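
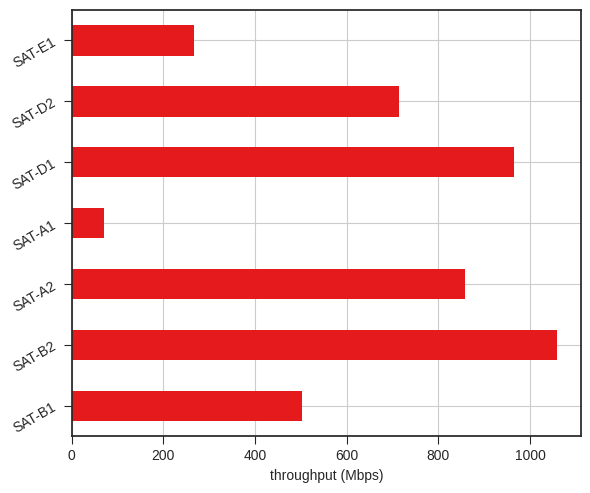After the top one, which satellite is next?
SAT-D1

Top 3: SAT-B2 ≈ 1100, SAT-D1 ≈ 1000, SAT-A2 ≈ 900.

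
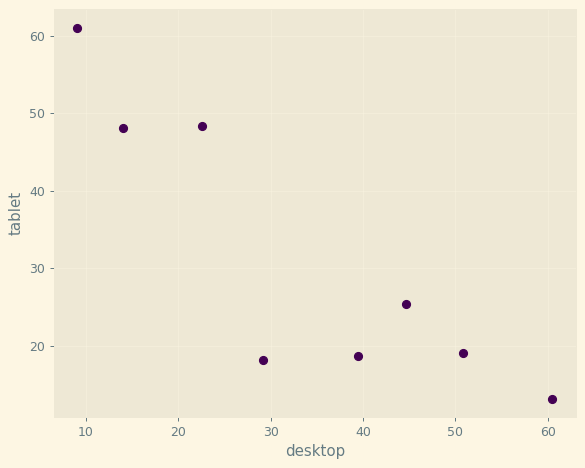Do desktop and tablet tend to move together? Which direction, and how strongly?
negative, strong

Points are negatively correlated; strong (|r| ≈ 0.9).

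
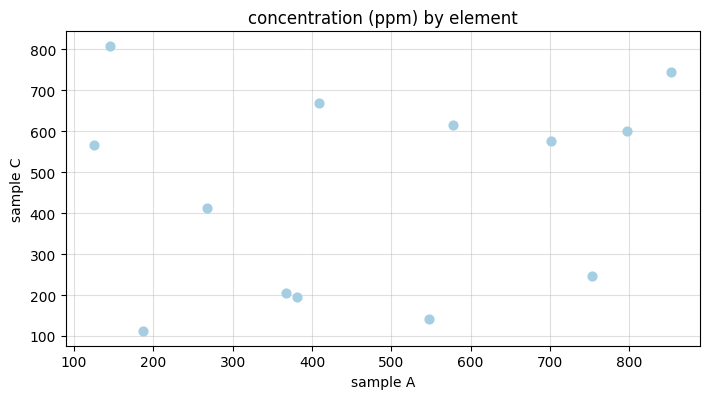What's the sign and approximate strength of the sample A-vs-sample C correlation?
no clear correlation

Points are roughly uncorrelated; weak (|r| ≈ 0.1).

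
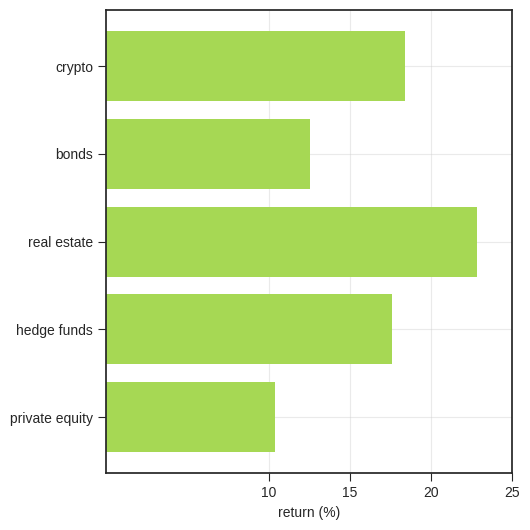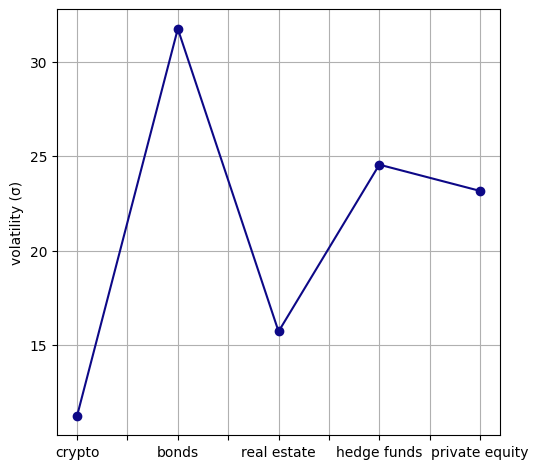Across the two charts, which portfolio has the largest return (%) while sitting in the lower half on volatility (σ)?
Chart 2 median volatility (σ) ≈ 25; below-median portfolios: crypto, real estate. Among those, real estate has the highest return (%) (≈ 25).

real estate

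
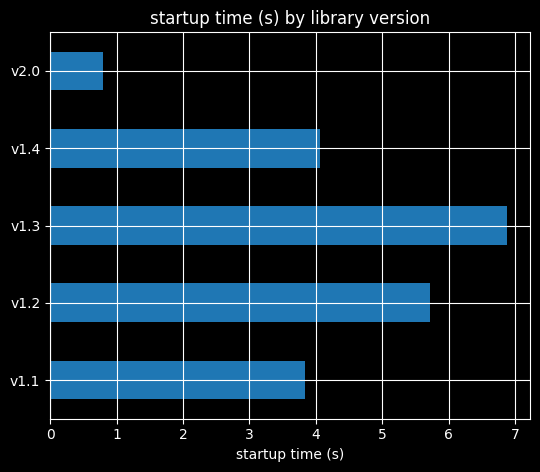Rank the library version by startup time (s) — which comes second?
v1.2

Top 3: v1.3 ≈ 7, v1.2 ≈ 6, v1.4 ≈ 4.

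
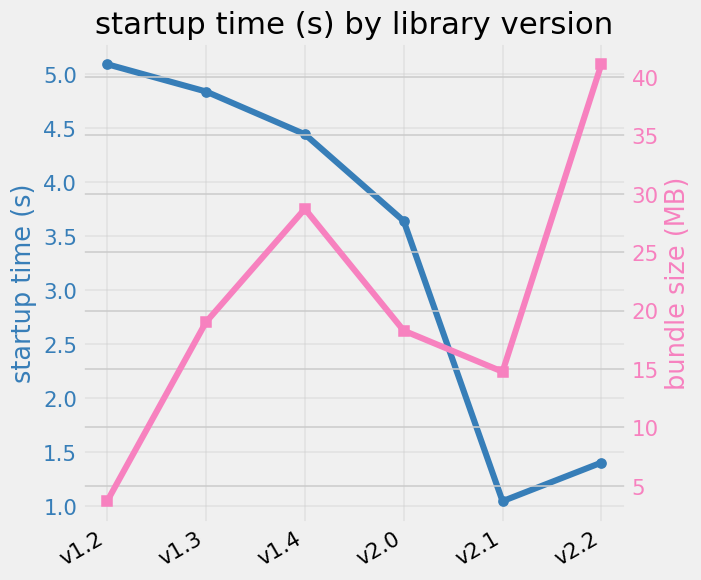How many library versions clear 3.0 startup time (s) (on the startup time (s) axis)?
Above 3.0: v1.2, v1.3, v1.4, v2.0.

4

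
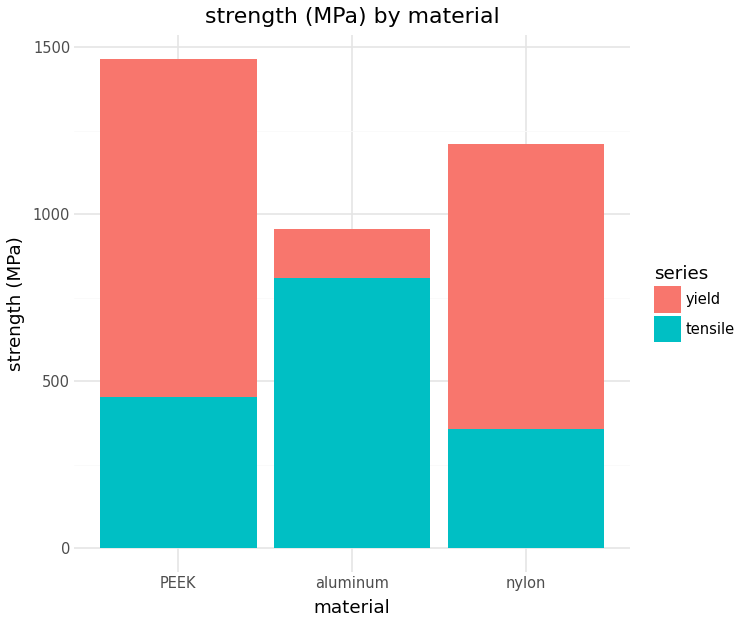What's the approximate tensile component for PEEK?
tensile top ≈ 400, bottom ≈ 0; segment ≈ 400.

≈ 400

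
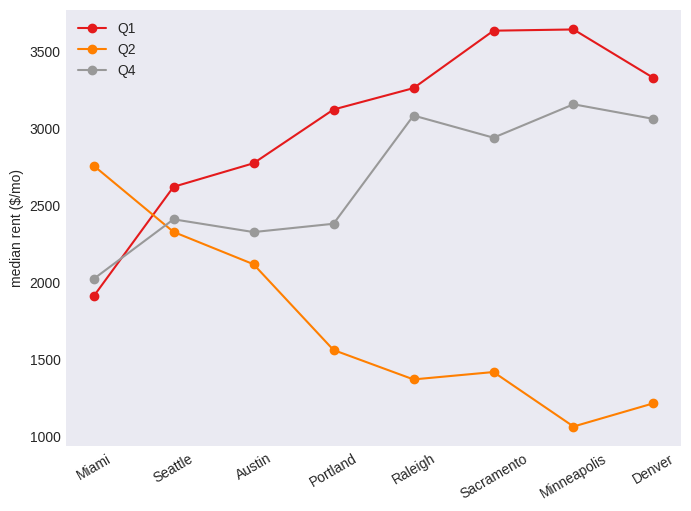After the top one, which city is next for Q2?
Top 3 for Q2: Miami ≈ 3000, Seattle ≈ 2500, Austin ≈ 2000.

Seattle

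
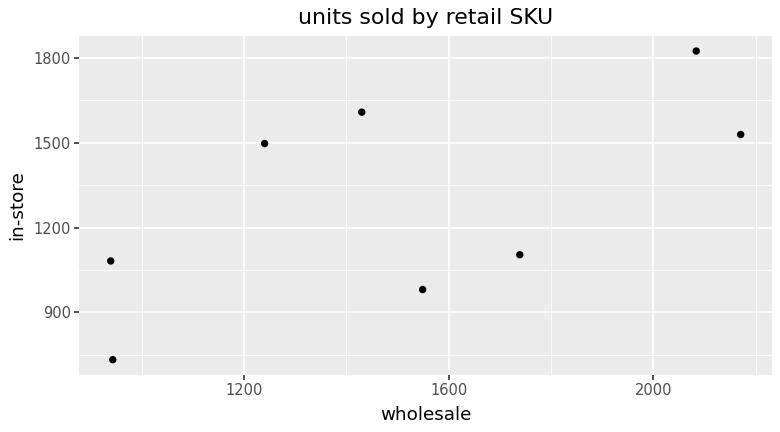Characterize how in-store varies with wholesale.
positive, moderate

Points are positively correlated; moderate (|r| ≈ 0.6).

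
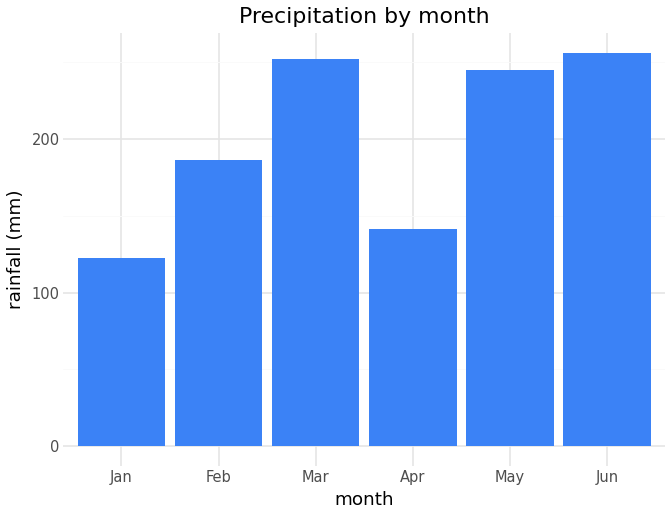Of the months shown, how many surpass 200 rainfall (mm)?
3

Above 200: Mar, May, Jun.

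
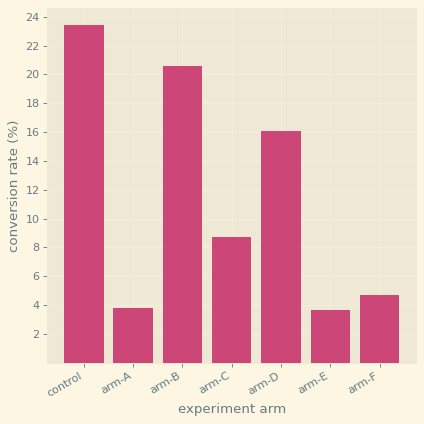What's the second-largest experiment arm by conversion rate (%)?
Top 3: control ≈ 24, arm-B ≈ 20, arm-D ≈ 16.

arm-B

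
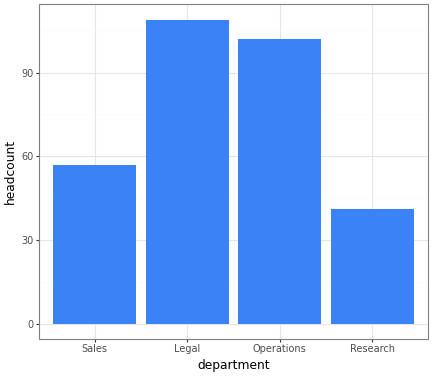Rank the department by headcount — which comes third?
Top 4: Legal ≈ 110, Operations ≈ 100, Sales ≈ 60, Research ≈ 40.

Sales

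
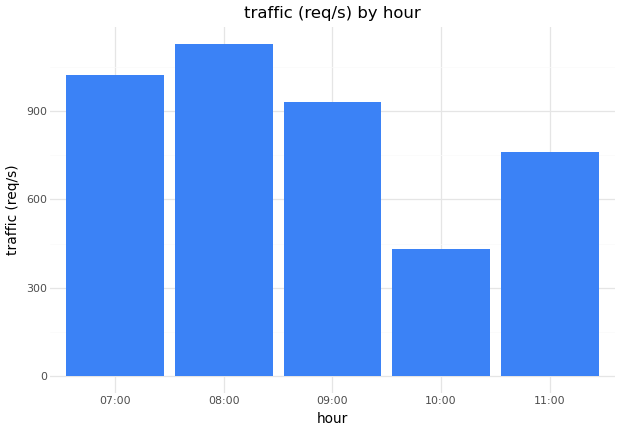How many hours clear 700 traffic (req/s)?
4

Above 700: 07:00, 08:00, 09:00, 11:00.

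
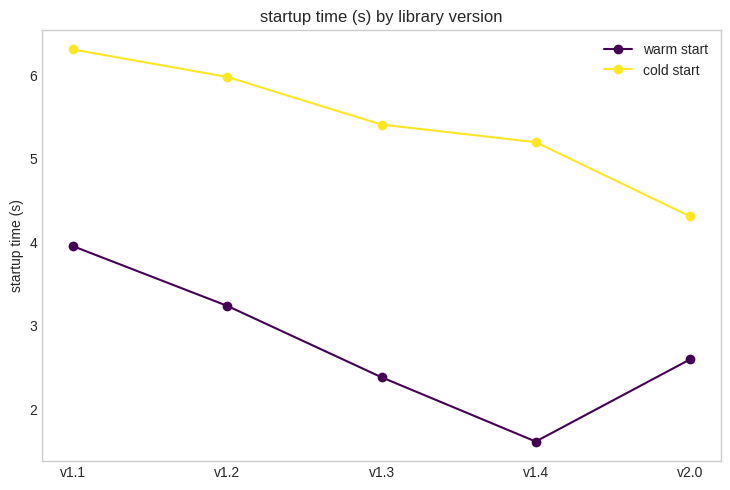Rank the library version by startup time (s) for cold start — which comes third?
Top 4 for cold start: v1.1 ≈ 6.5, v1.2 ≈ 6.0, v1.3 ≈ 5.5, v1.4 ≈ 5.0.

v1.3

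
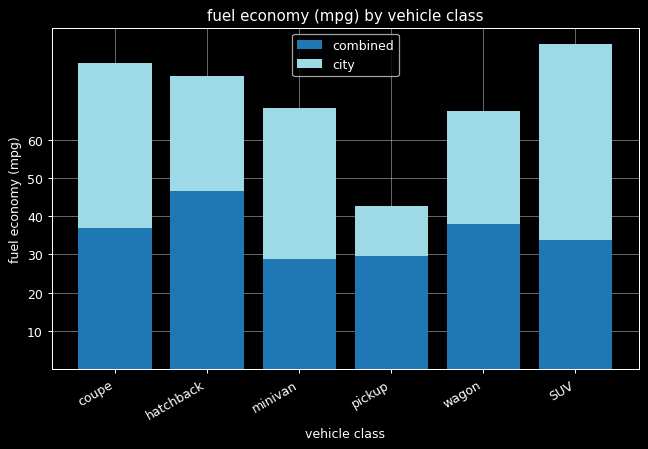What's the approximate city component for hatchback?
city top ≈ 80, bottom ≈ 50; segment ≈ 30.

≈ 30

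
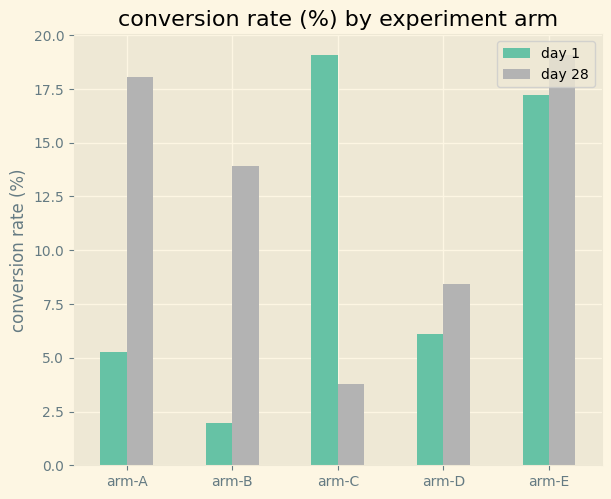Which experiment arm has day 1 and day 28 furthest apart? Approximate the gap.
arm-C: day 1 ≈ 20, day 28 ≈ 4 → gap ≈ 16. Next-largest (arm-A) is only ≈ 12.

arm-C, ≈ 16 %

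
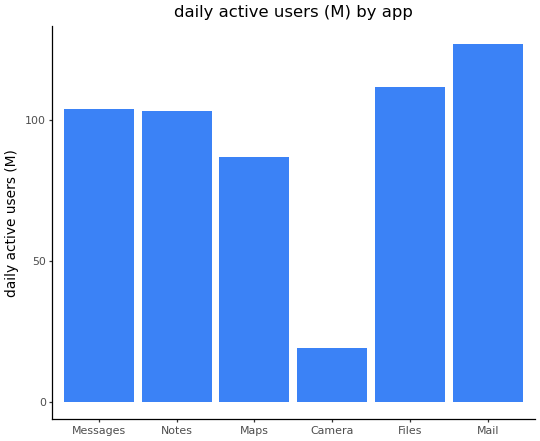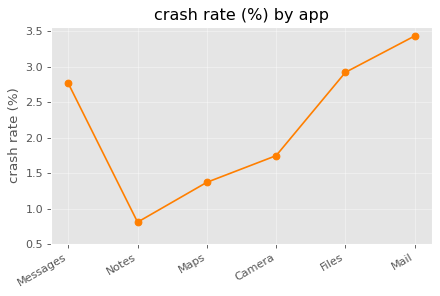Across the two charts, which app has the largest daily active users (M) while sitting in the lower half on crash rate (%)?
Notes

Chart 2 median crash rate (%) ≈ 2.5; below-median apps: Notes, Maps, Camera. Among those, Notes has the highest daily active users (M) (≈ 100).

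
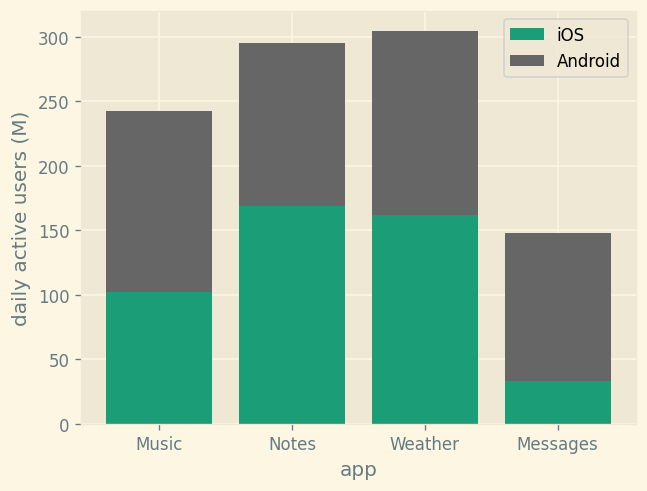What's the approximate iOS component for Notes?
iOS top ≈ 150, bottom ≈ 0; segment ≈ 150.

≈ 150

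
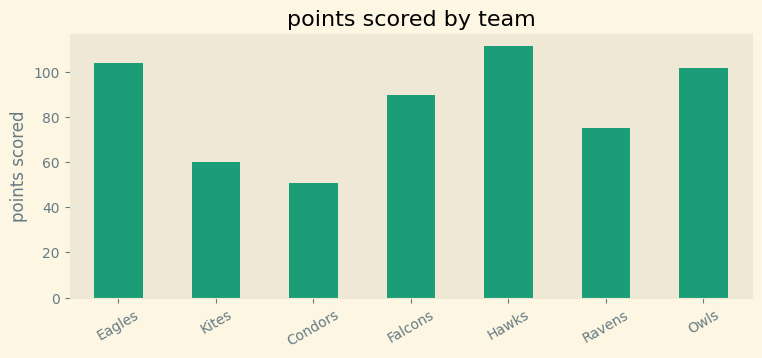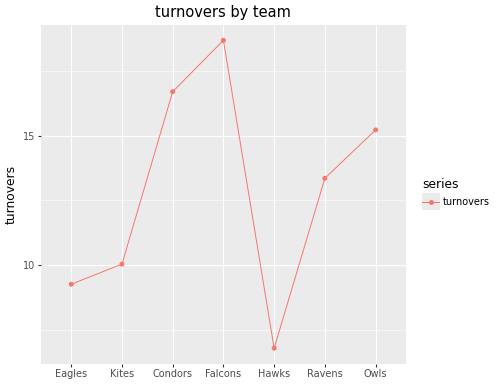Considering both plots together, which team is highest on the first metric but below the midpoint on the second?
Hawks

Chart 2 median turnovers ≈ 14; below-median teams: Eagles, Kites, Hawks. Among those, Hawks has the highest points scored (≈ 120).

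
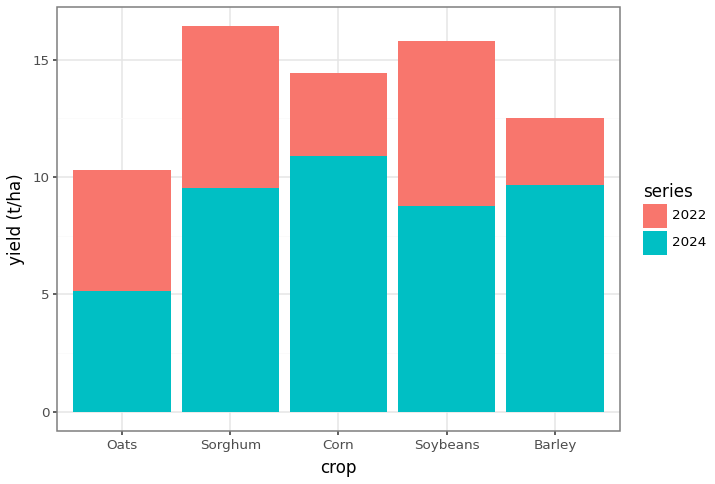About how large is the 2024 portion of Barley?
2024 top ≈ 10, bottom ≈ 0; segment ≈ 10.

≈ 10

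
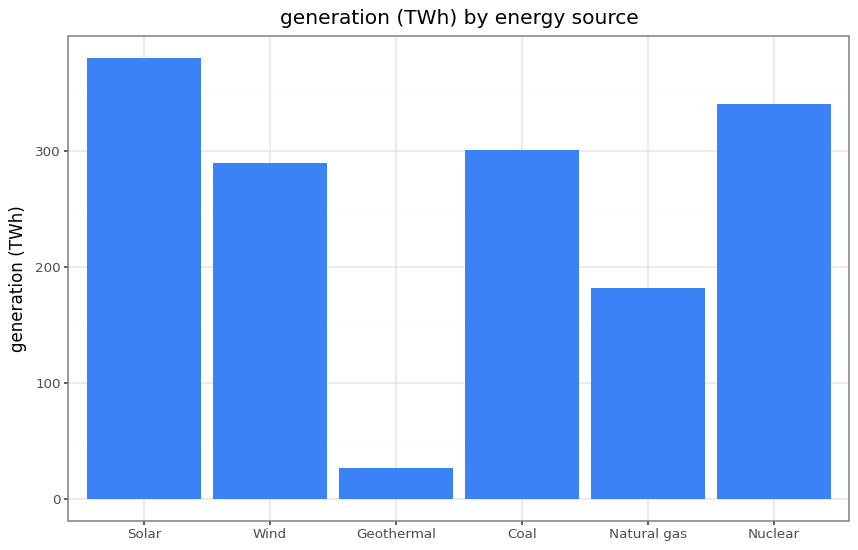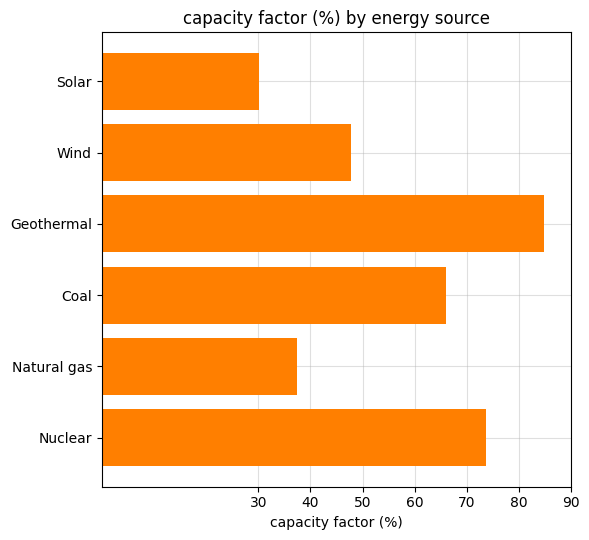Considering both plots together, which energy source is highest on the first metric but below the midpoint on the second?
Chart 2 median capacity factor (%) ≈ 60; below-median energy sources: Solar, Wind, Natural gas. Among those, Solar has the highest generation (TWh) (≈ 400).

Solar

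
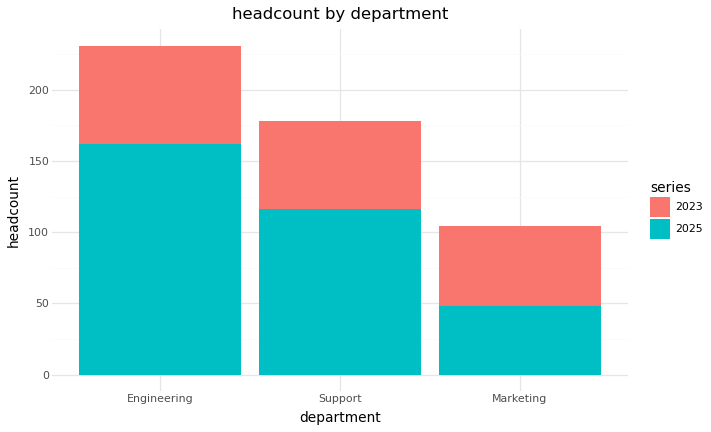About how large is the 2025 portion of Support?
2025 top ≈ 120, bottom ≈ 0; segment ≈ 120.

≈ 120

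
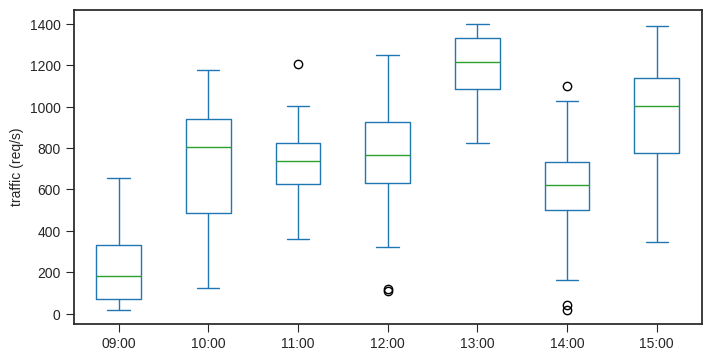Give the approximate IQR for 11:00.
Q3 ≈ 800, Q1 ≈ 600; IQR ≈ 200.

≈ 200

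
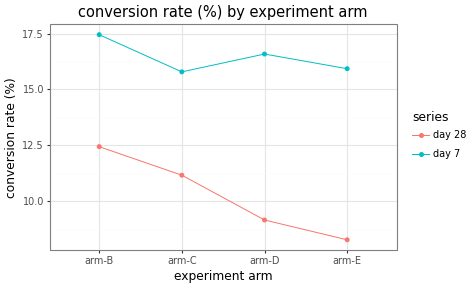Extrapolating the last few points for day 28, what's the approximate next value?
Last three: 11, 9, 8 → slope ≈ -1.5/step → next ≈ 6.5.

≈ 6.5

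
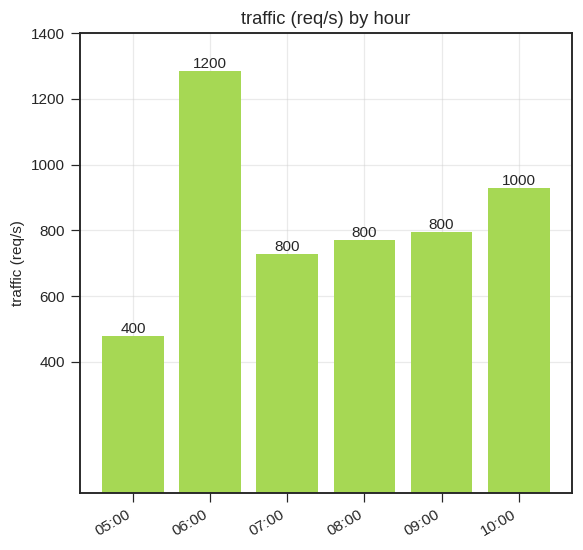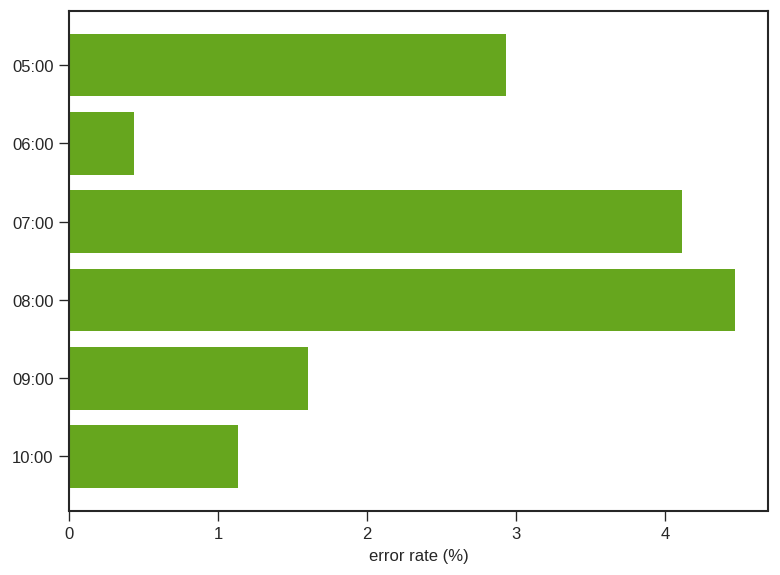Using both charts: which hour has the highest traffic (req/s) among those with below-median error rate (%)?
06:00

Chart 2 median error rate (%) ≈ 2.5; below-median hours: 06:00, 09:00, 10:00. Among those, 06:00 has the highest traffic (req/s) (≈ 1200).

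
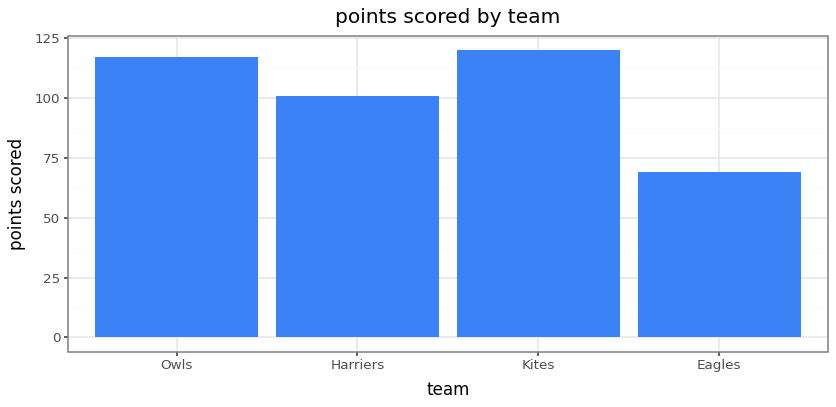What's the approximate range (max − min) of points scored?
Max Kites ≈ 120, min Eagles ≈ 70; range ≈ 50.

≈ 50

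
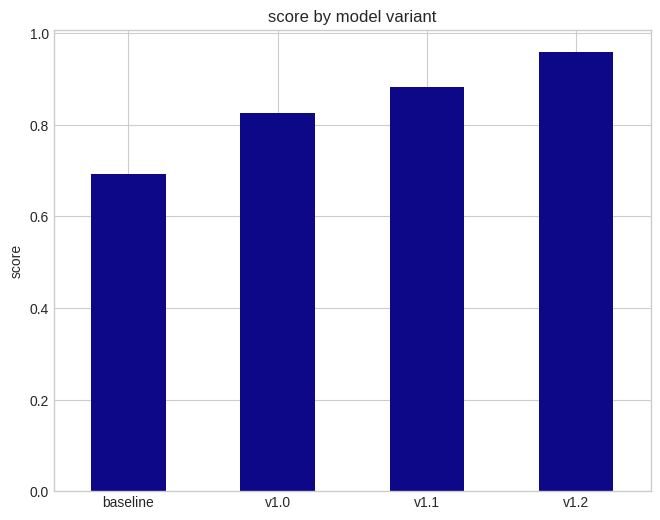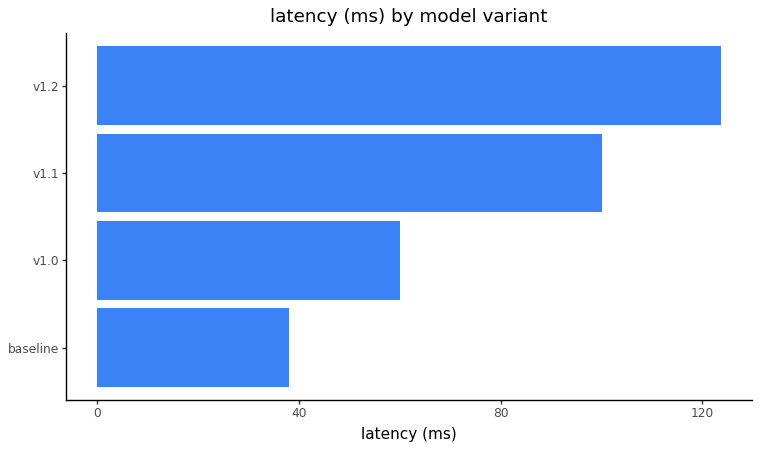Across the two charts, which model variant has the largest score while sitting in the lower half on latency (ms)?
Chart 2 median latency (ms) ≈ 80; below-median model variants: baseline, v1.0. Among those, v1.0 has the highest score (≈ 0.8).

v1.0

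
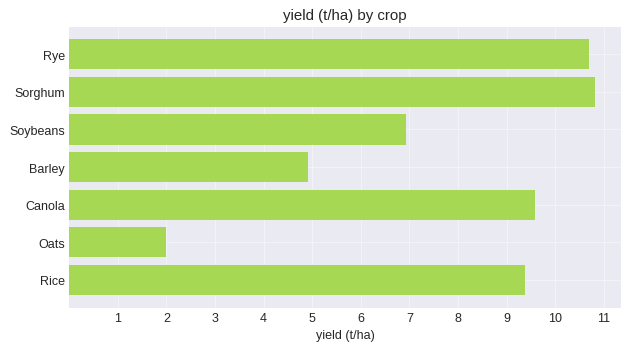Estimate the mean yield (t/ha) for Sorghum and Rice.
≈ 10

(11 + 9) / 2 ≈ 10.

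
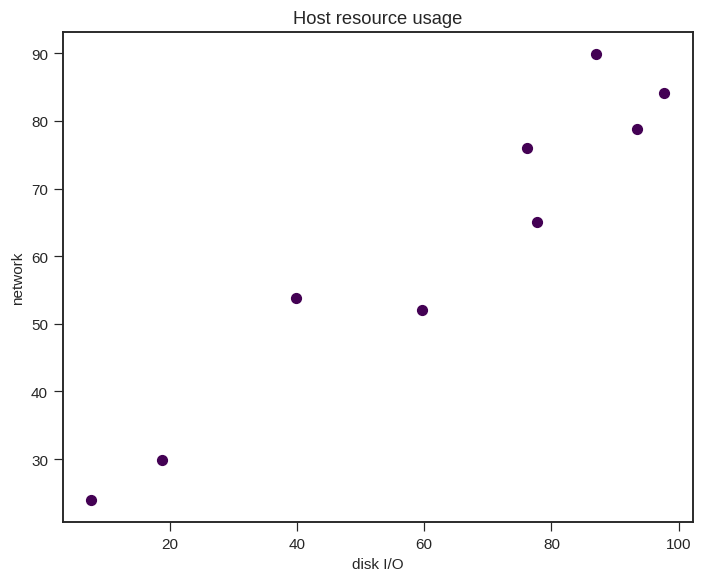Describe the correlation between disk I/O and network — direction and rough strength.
Points are positively correlated; strong (|r| ≈ 1.0).

positive, strong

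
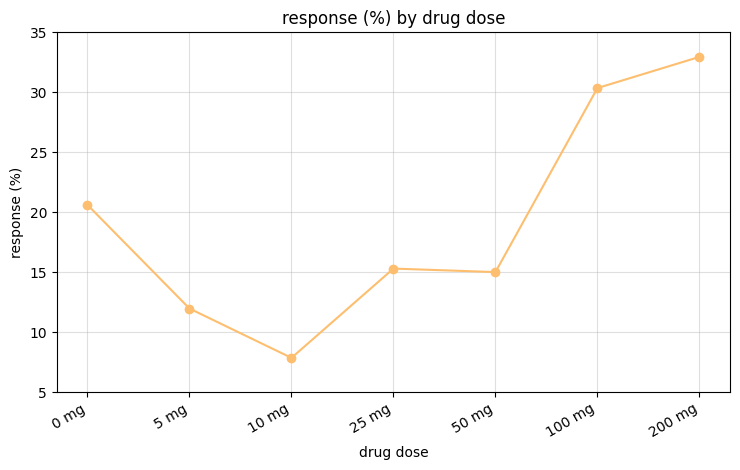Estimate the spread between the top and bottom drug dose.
≈ 25

Max 200 mg ≈ 35, min 10 mg ≈ 10; range ≈ 25.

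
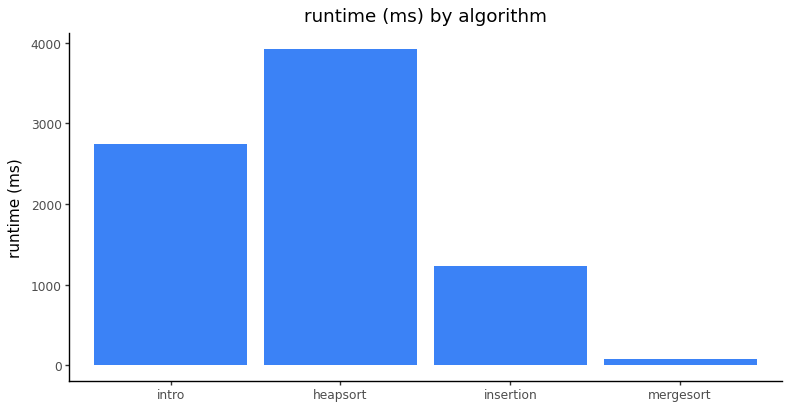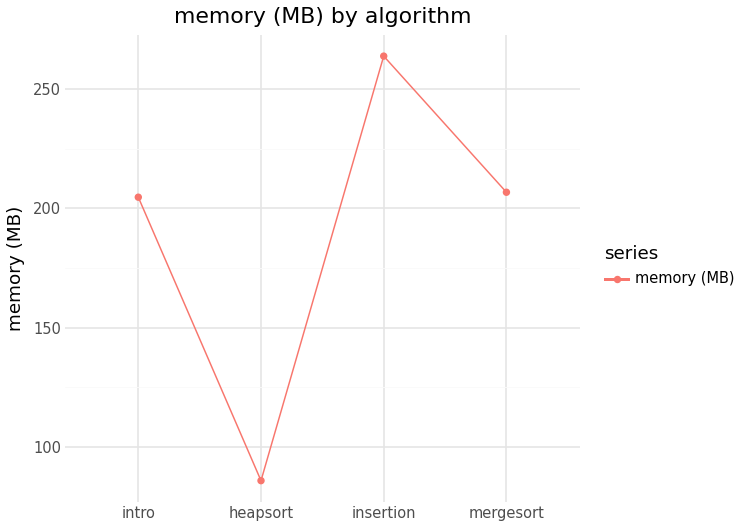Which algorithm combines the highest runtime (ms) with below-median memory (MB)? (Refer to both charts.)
heapsort

Chart 2 median memory (MB) ≈ 200; below-median algorithms: intro, heapsort. Among those, heapsort has the highest runtime (ms) (≈ 4000).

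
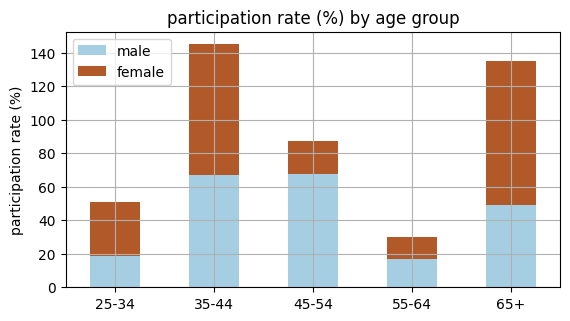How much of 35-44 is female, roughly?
≈ 80

female top ≈ 140, bottom ≈ 60; segment ≈ 80.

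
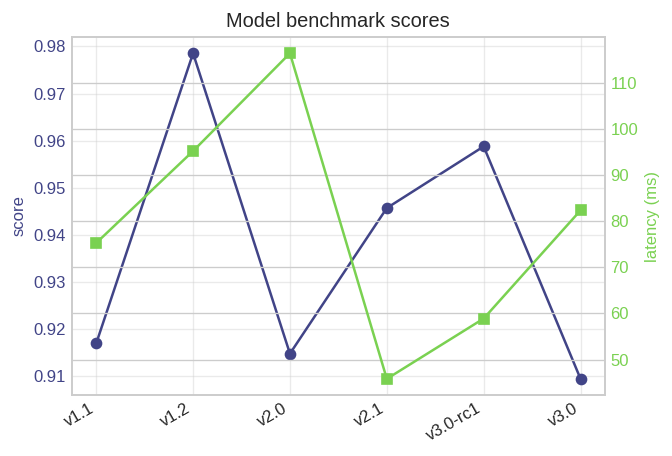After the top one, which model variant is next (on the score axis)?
v3.0-rc1

Top 3 (on the score axis): v1.2 ≈ 0.98, v3.0-rc1 ≈ 0.96, v2.1 ≈ 0.95.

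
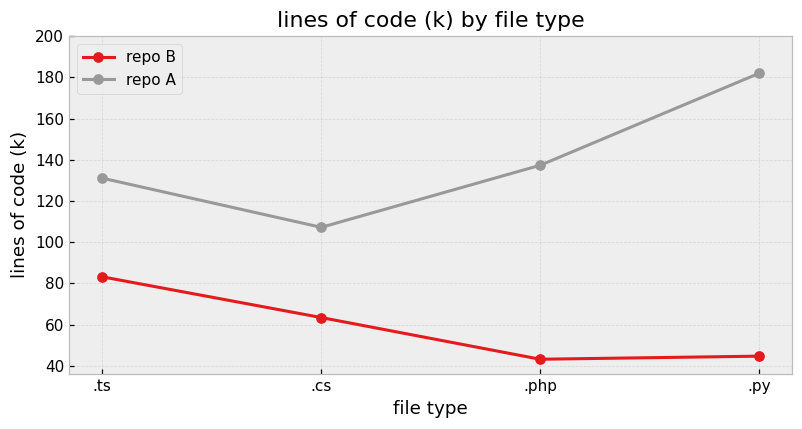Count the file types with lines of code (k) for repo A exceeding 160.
1

Above 160: .py.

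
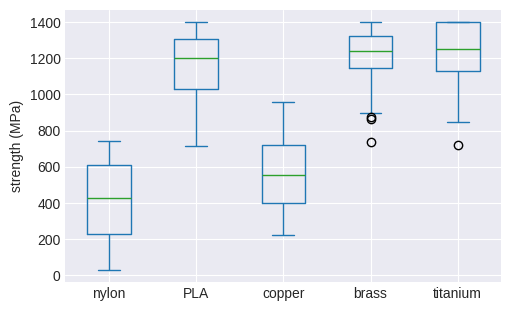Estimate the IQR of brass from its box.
≈ 200

Q3 ≈ 1300, Q1 ≈ 1100; IQR ≈ 200.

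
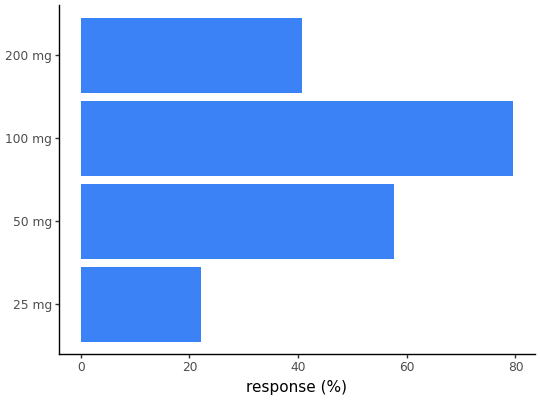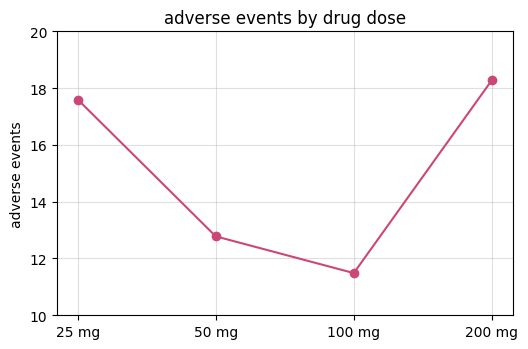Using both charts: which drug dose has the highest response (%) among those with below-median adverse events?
Chart 2 median adverse events ≈ 16; below-median drug doses: 50 mg, 100 mg. Among those, 100 mg has the highest response (%) (≈ 80).

100 mg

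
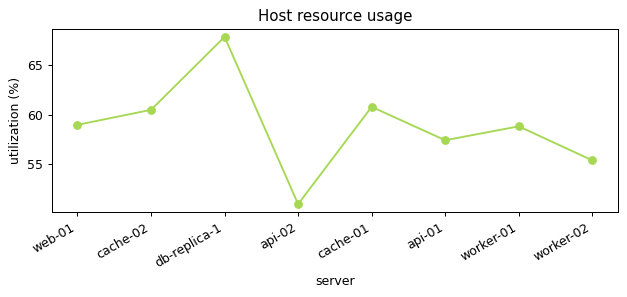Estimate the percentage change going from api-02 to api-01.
api-02 ≈ 50, api-01 ≈ 58; (58 − 50) / 50 ≈ +16%.

≈ +16%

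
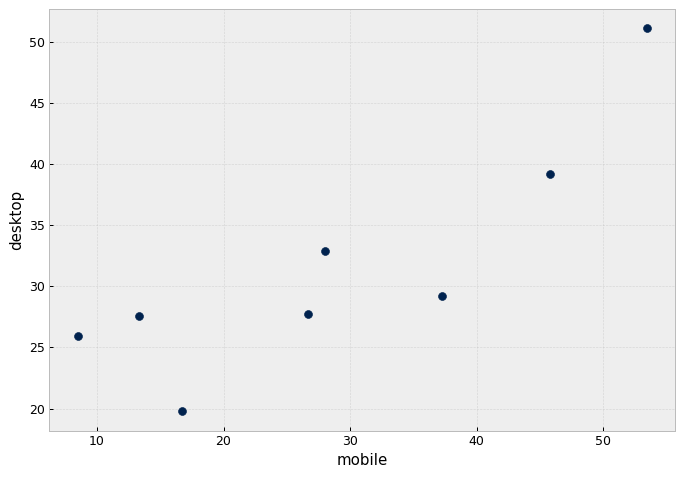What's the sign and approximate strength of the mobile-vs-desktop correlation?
positive, strong

Points are positively correlated; strong (|r| ≈ 0.9).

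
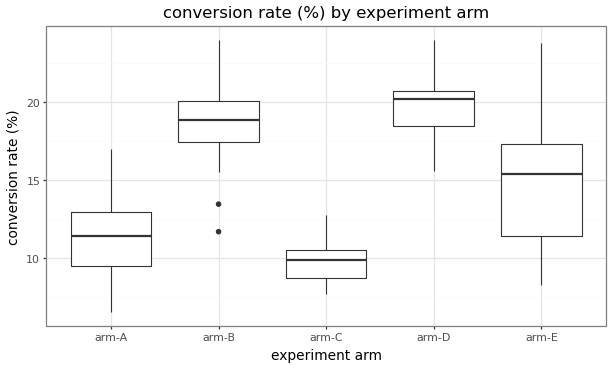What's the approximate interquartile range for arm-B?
≈ 3

Q3 ≈ 20, Q1 ≈ 17; IQR ≈ 3.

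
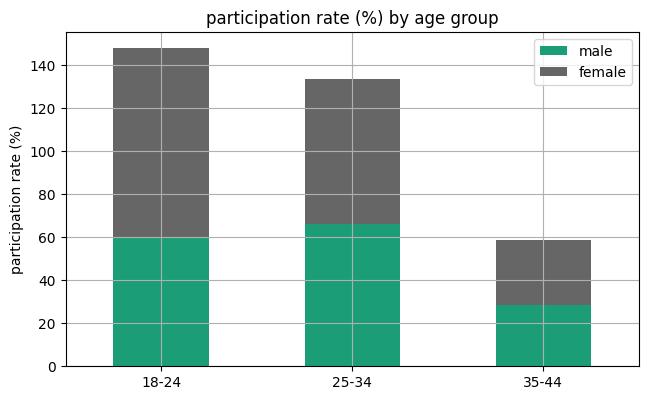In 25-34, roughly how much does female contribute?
≈ 80

female top ≈ 140, bottom ≈ 60; segment ≈ 80.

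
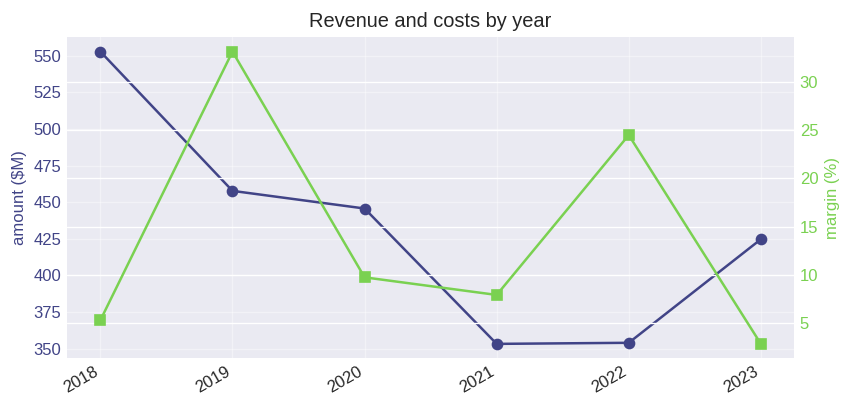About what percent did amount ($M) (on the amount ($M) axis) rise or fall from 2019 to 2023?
≈ -8.7%

2019 ≈ 460, 2023 ≈ 420; (420 − 460) / 460 ≈ -8.7%.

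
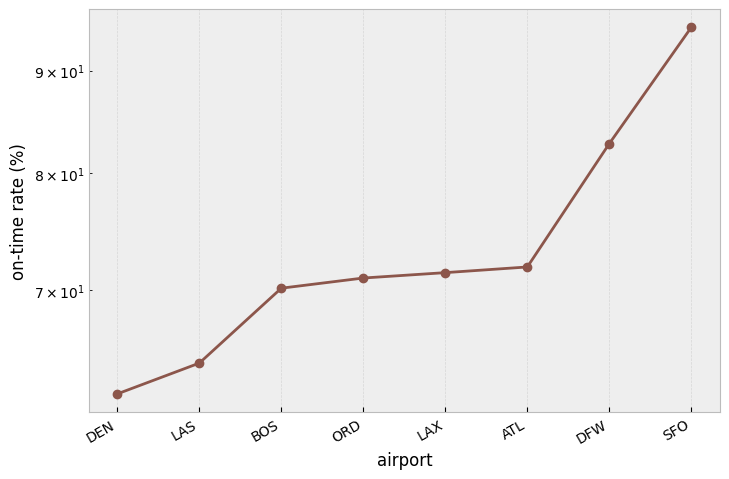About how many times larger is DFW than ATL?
≈ 1.21×

DFW ≈ 85, ATL ≈ 70; 85/70 ≈ 1.21.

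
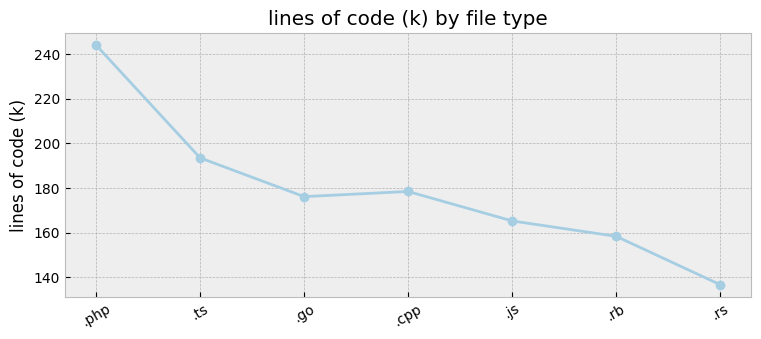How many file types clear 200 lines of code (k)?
1

Above 200: .php.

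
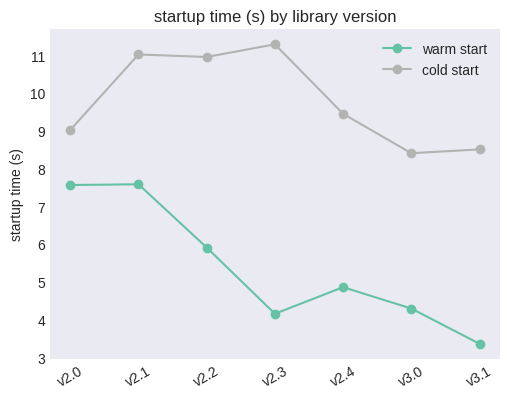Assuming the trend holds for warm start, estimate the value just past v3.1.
Last three: 5, 4, 3 → slope ≈ -1/step → next ≈ 2.

≈ 2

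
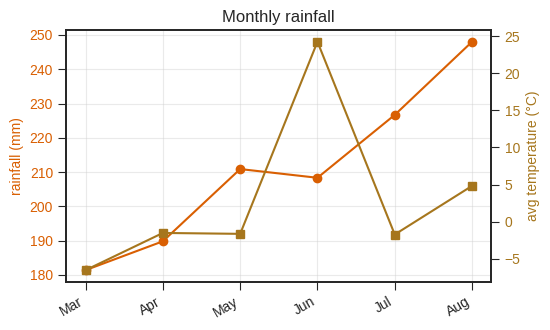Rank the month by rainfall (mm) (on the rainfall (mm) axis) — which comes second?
Top 3 (on the rainfall (mm) axis): Aug ≈ 250, Jul ≈ 230, May ≈ 210.

Jul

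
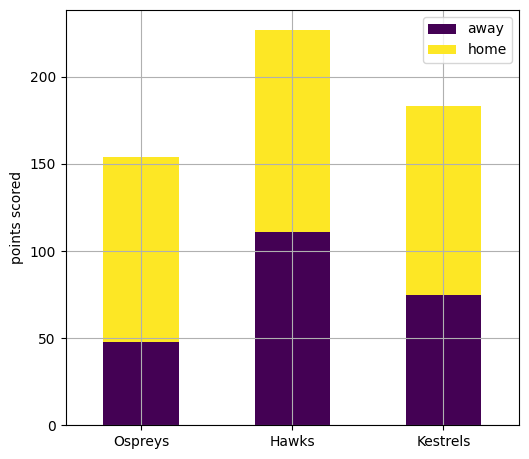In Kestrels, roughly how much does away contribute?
away top ≈ 80, bottom ≈ 0; segment ≈ 80.

≈ 80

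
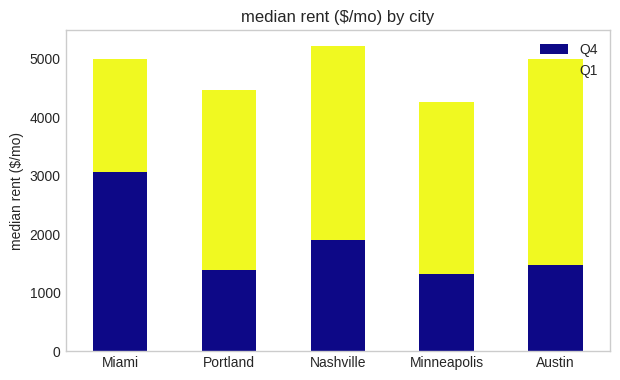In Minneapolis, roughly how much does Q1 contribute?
Q1 top ≈ 4500, bottom ≈ 1500; segment ≈ 3000.

≈ 3000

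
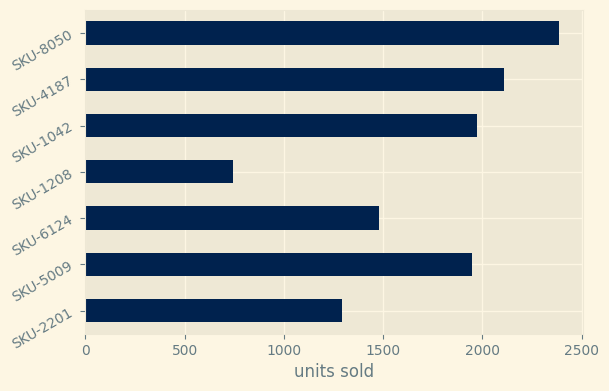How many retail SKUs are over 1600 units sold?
4

Above 1600: SKU-5009, SKU-1042, SKU-4187, SKU-8050.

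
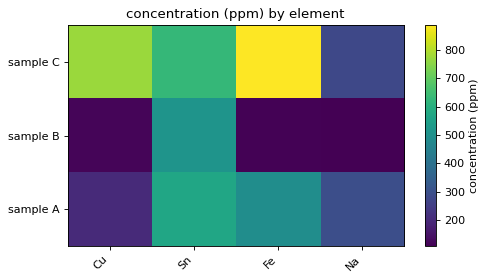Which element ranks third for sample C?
Top 4 for sample C: Fe ≈ 900, Cu ≈ 800, Sn ≈ 600, Na ≈ 300.

Sn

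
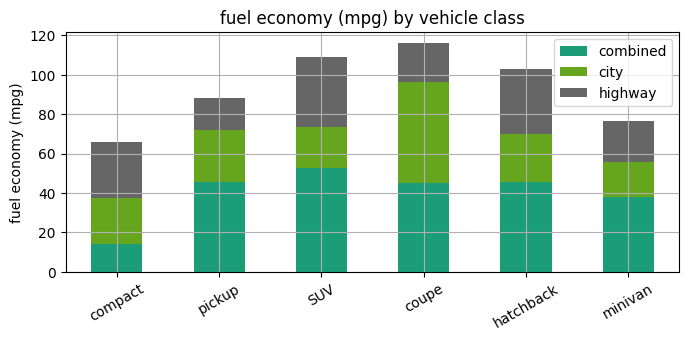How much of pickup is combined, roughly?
≈ 50

combined top ≈ 50, bottom ≈ 0; segment ≈ 50.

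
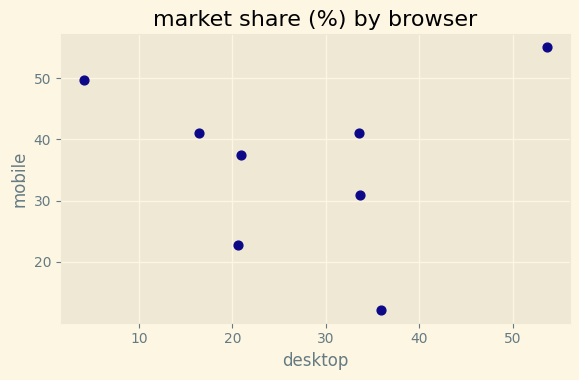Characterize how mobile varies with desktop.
no clear correlation

Points are roughly uncorrelated; weak (|r| ≈ 0.0).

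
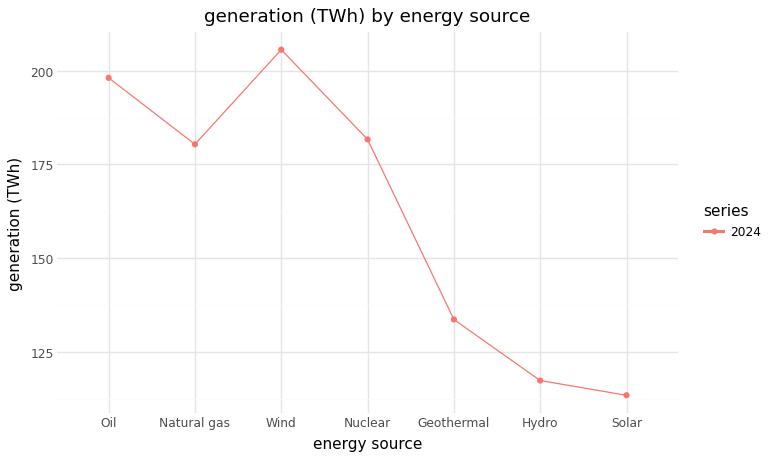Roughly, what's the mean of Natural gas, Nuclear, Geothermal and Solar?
(180 + 180 + 130 + 110) / 4 ≈ 150.

≈ 150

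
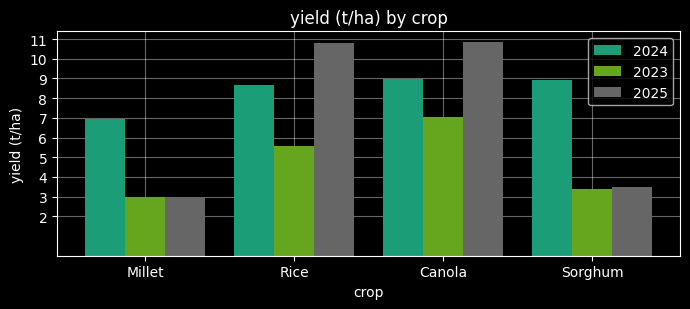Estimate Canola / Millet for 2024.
Canola ≈ 9, Millet ≈ 7; 9/7 ≈ 1.29.

≈ 1.29×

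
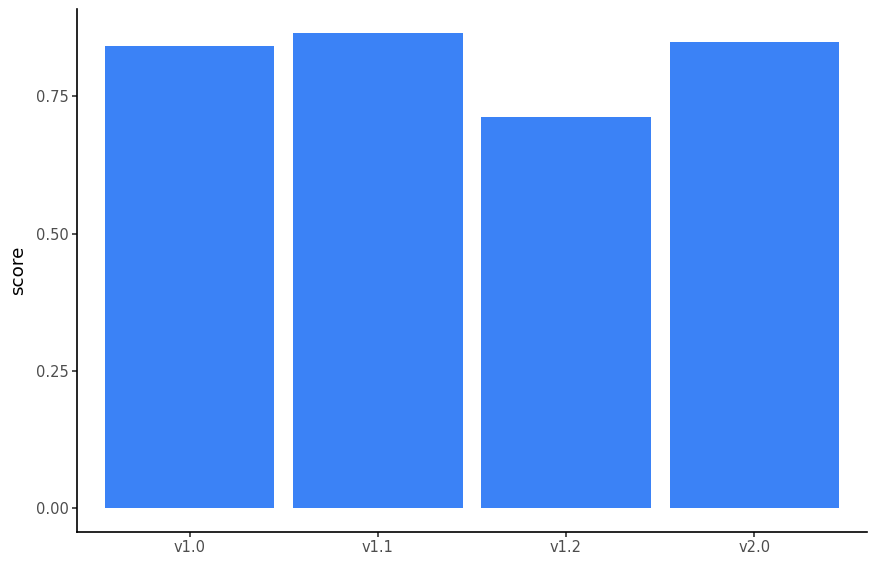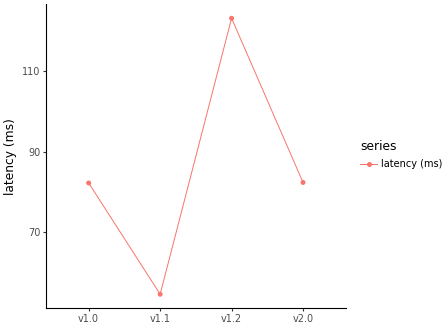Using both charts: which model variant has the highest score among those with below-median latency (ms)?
Chart 2 median latency (ms) ≈ 80; below-median model variants: v1.0, v1.1. Among those, v1.1 has the highest score (≈ 0.9).

v1.1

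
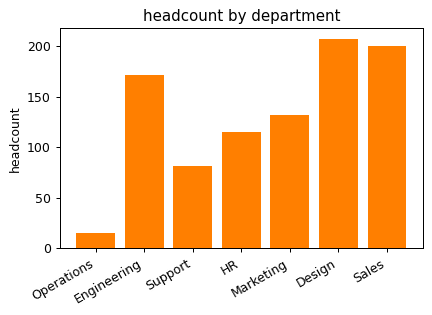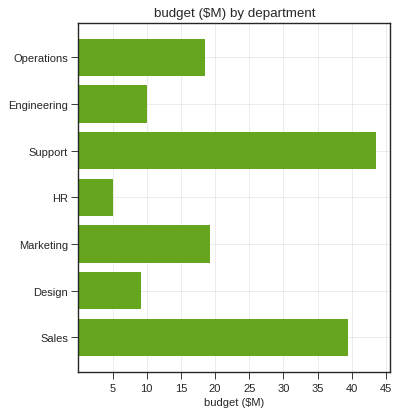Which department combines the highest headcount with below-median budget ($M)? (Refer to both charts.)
Chart 2 median budget ($M) ≈ 20; below-median departments: Engineering, HR, Design. Among those, Design has the highest headcount (≈ 200).

Design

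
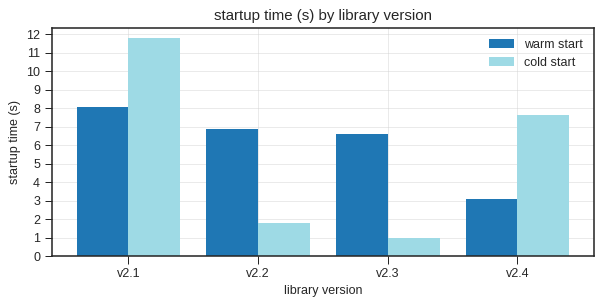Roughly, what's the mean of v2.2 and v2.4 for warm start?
(7 + 3) / 2 ≈ 5.

≈ 5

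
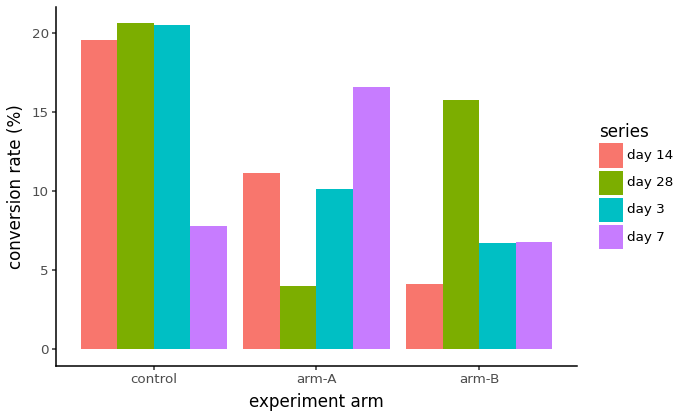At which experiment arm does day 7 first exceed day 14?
arm-A

control: day 7 ≈ 8 vs day 14 ≈ 20 (not yet); arm-A: day 7 ≈ 16 vs day 14 ≈ 12 (first crossover).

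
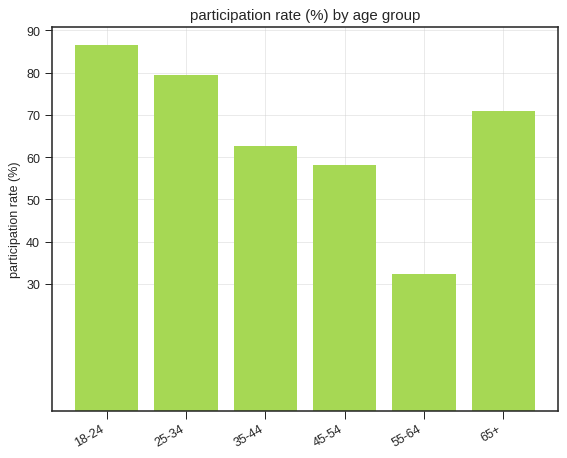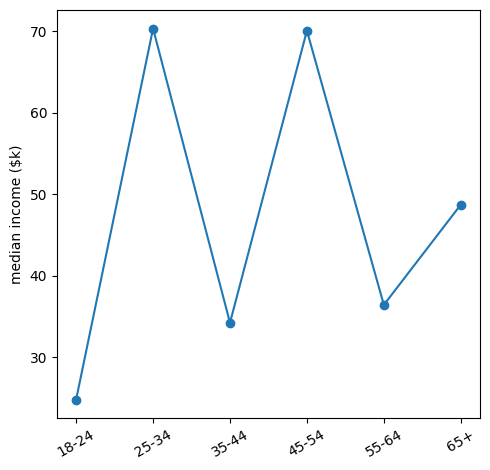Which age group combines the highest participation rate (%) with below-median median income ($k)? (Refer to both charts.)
18-24

Chart 2 median median income ($k) ≈ 40; below-median age groups: 18-24, 35-44, 55-64. Among those, 18-24 has the highest participation rate (%) (≈ 90).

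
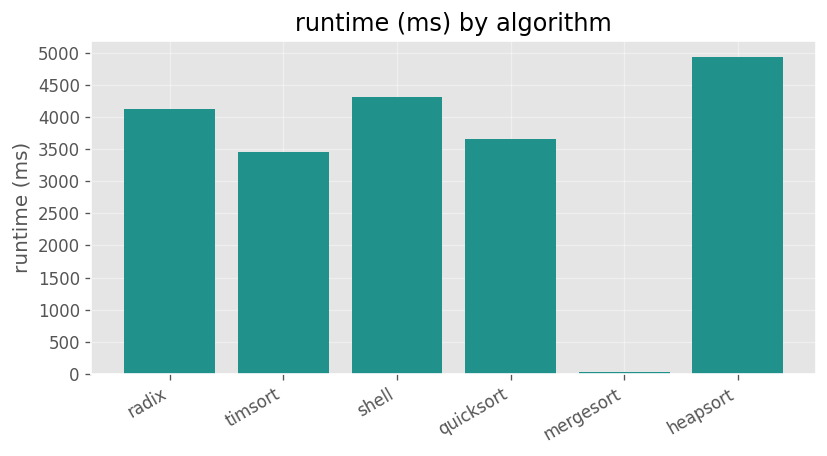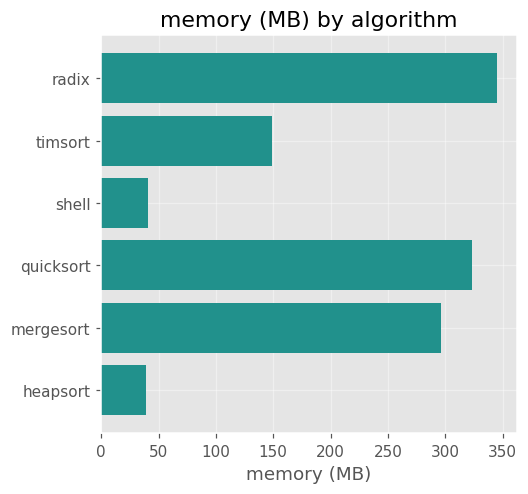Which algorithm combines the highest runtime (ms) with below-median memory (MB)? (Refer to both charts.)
Chart 2 median memory (MB) ≈ 200; below-median algorithms: timsort, shell, heapsort. Among those, heapsort has the highest runtime (ms) (≈ 5000).

heapsort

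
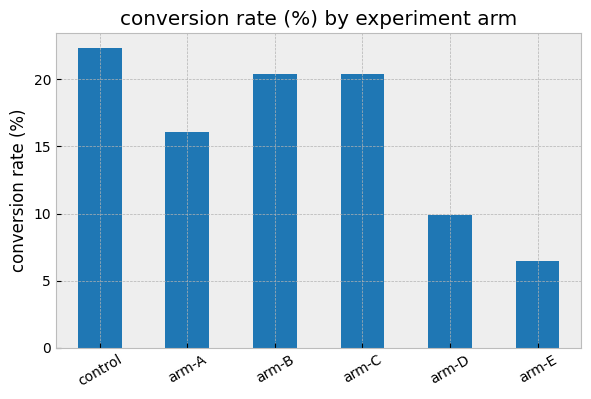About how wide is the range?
Max control ≈ 22, min arm-E ≈ 6; range ≈ 16.

≈ 16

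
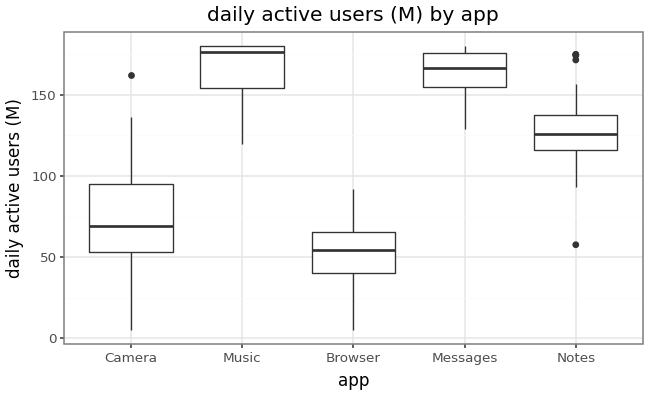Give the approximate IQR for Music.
≈ 30

Q3 ≈ 180, Q1 ≈ 150; IQR ≈ 30.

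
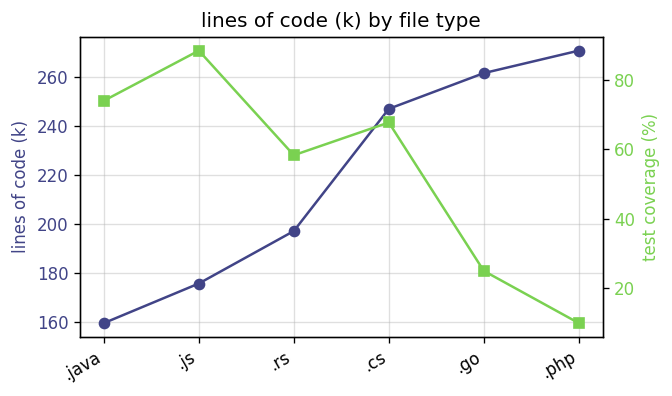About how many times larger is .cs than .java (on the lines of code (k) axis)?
≈ 1.56×

.cs ≈ 250, .java ≈ 160; 250/160 ≈ 1.56.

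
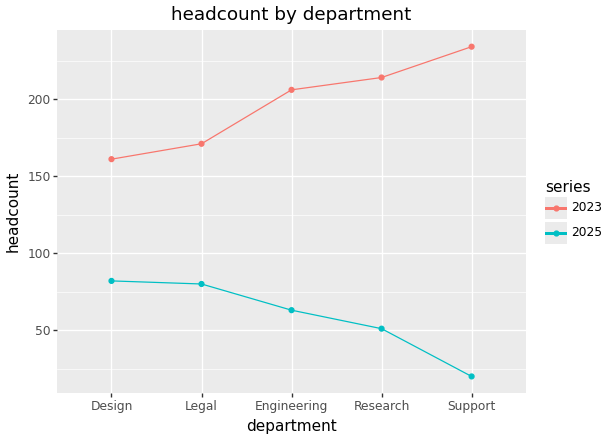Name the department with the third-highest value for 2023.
Engineering

Top 4 for 2023: Support ≈ 240, Research ≈ 220, Engineering ≈ 200, Legal ≈ 180.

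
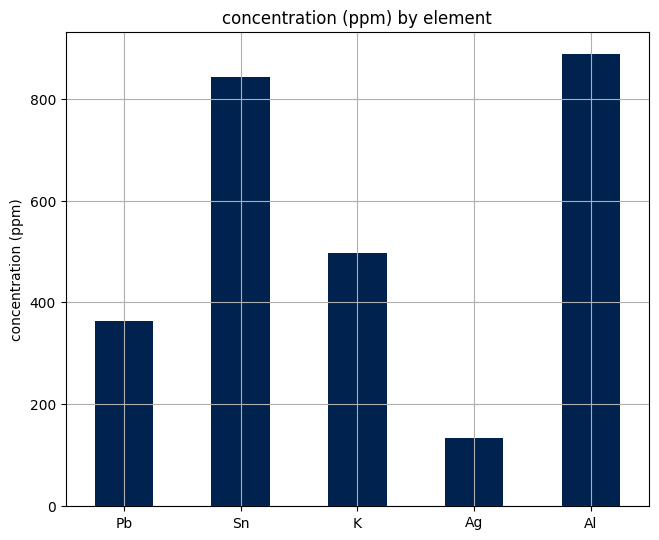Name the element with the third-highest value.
K

Top 4: Al ≈ 900, Sn ≈ 800, K ≈ 500, Pb ≈ 400.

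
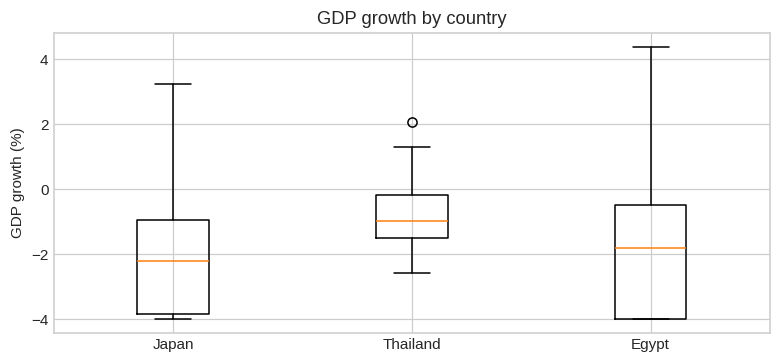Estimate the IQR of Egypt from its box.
Q3 ≈ -0.5, Q1 ≈ -4.0; IQR ≈ 3.5.

≈ 3.5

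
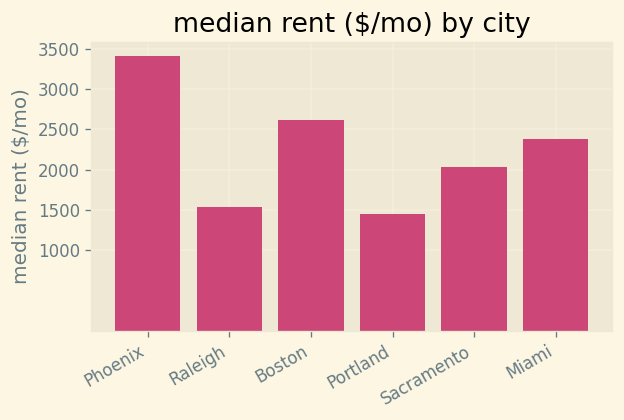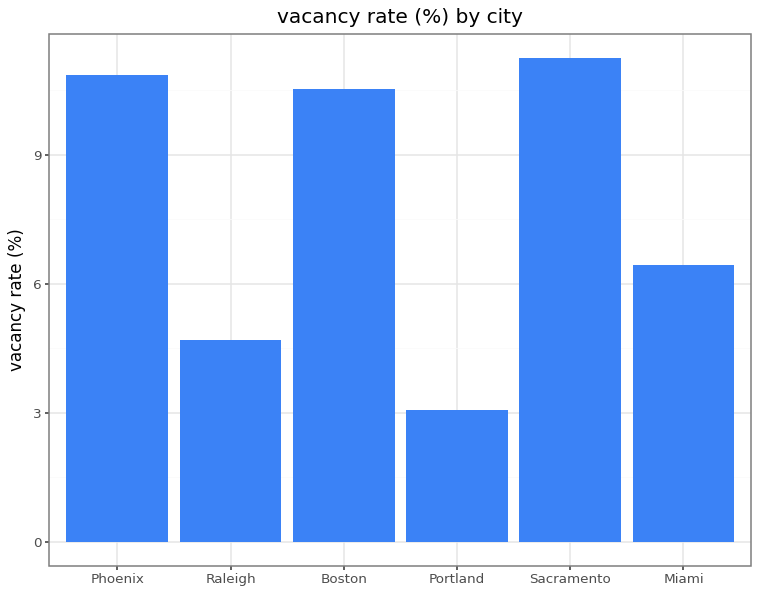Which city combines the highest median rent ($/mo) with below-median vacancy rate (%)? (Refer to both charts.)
Chart 2 median vacancy rate (%) ≈ 8; below-median cities: Raleigh, Portland, Miami. Among those, Miami has the highest median rent ($/mo) (≈ 2500).

Miami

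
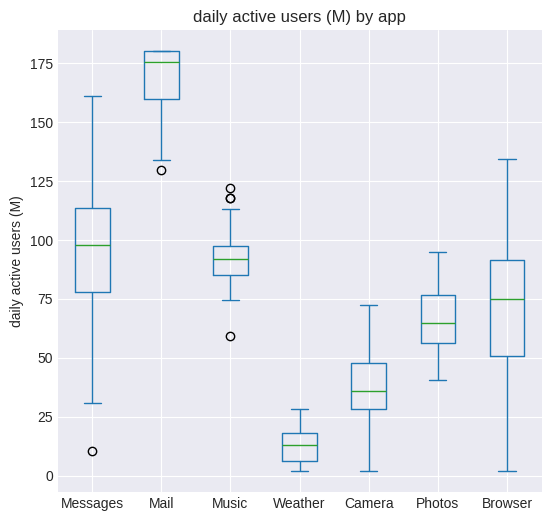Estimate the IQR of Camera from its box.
≈ 20

Q3 ≈ 40, Q1 ≈ 20; IQR ≈ 20.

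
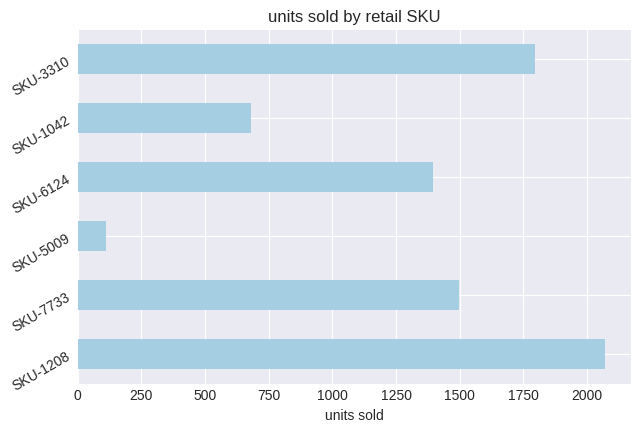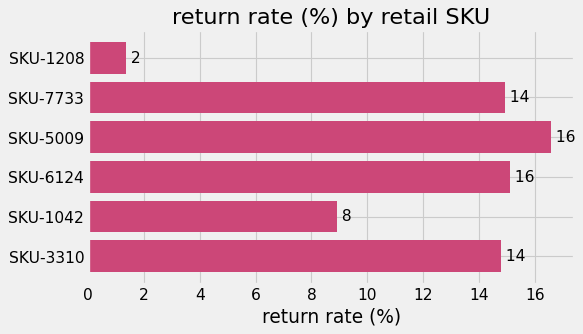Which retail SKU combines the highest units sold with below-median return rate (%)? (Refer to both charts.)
SKU-1208

Chart 2 median return rate (%) ≈ 14; below-median retail SKUs: SKU-1208, SKU-1042, SKU-3310. Among those, SKU-1208 has the highest units sold (≈ 2000).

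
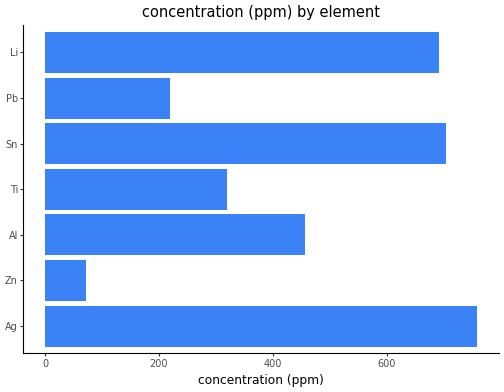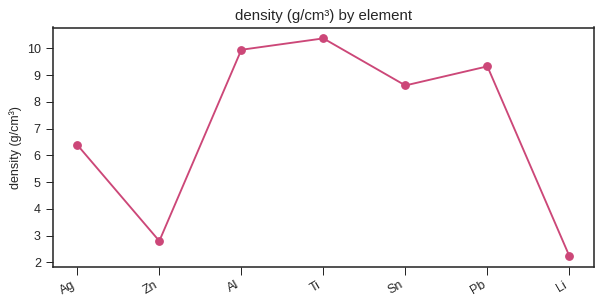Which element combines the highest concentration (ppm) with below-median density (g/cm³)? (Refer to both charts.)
Chart 2 median density (g/cm³) ≈ 9; below-median elements: Ag, Zn, Li. Among those, Ag has the highest concentration (ppm) (≈ 800).

Ag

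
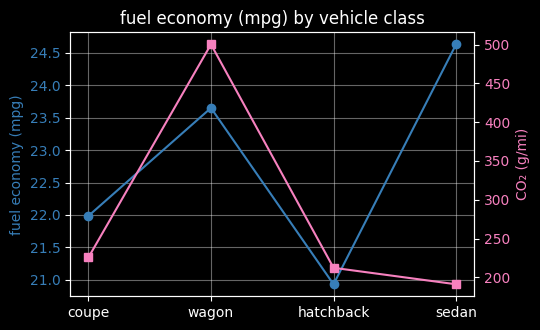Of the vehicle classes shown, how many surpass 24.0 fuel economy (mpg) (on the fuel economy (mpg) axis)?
1

Above 24.0: sedan.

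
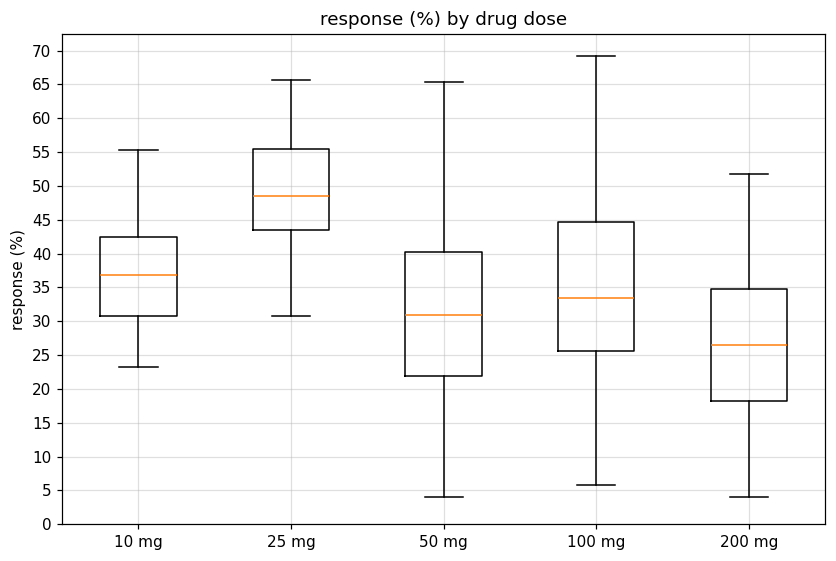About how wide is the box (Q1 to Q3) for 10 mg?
Q3 ≈ 40, Q1 ≈ 30; IQR ≈ 10.

≈ 10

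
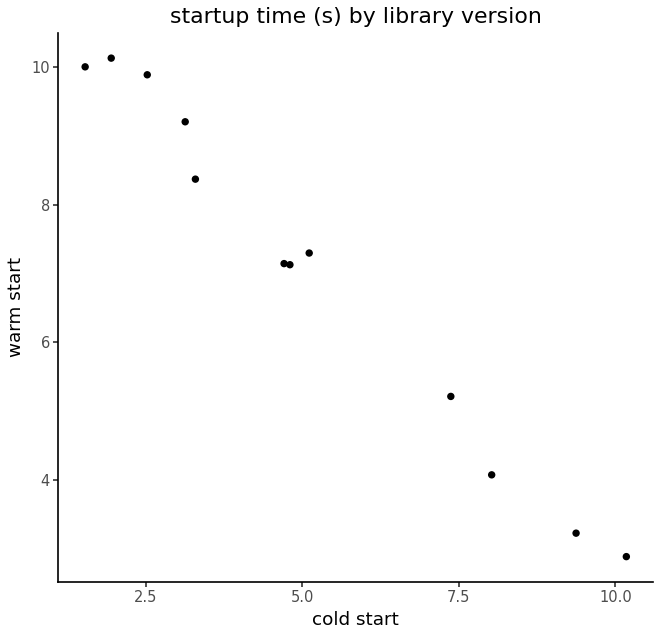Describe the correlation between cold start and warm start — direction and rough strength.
negative, strong

Points are negatively correlated; strong (|r| ≈ 1.0).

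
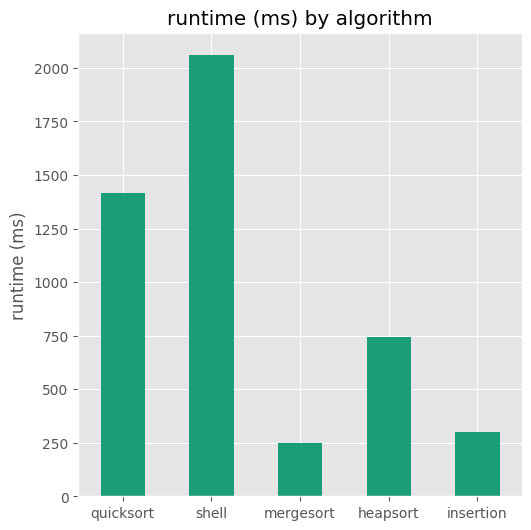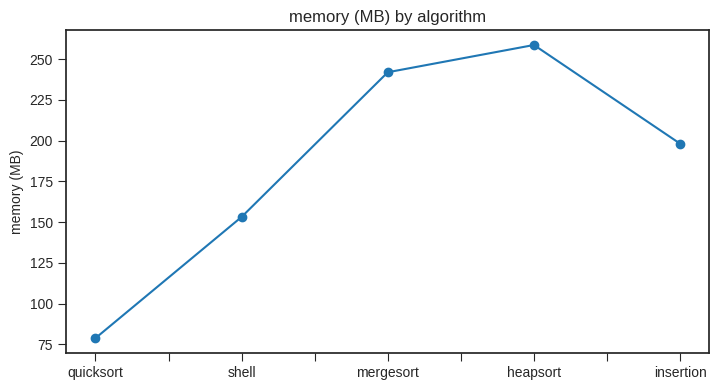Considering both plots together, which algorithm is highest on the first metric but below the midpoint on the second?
shell

Chart 2 median memory (MB) ≈ 200; below-median algorithms: quicksort, shell. Among those, shell has the highest runtime (ms) (≈ 2000).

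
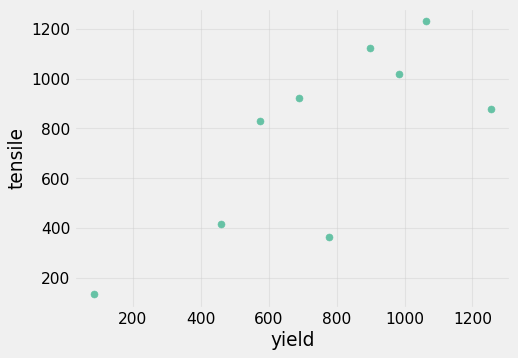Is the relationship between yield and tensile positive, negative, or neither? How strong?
positive, strong

Points are positively correlated; strong (|r| ≈ 0.8).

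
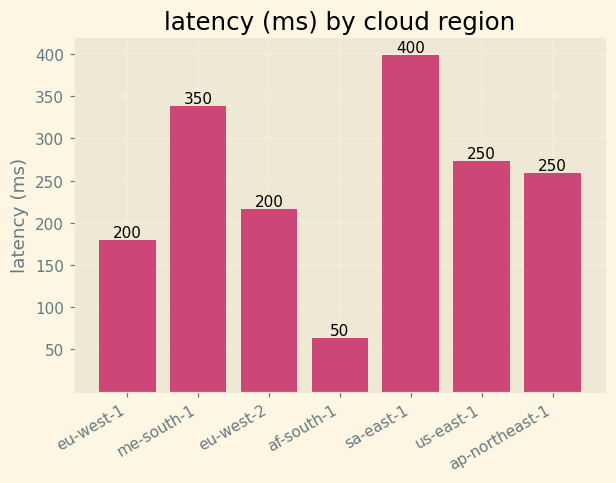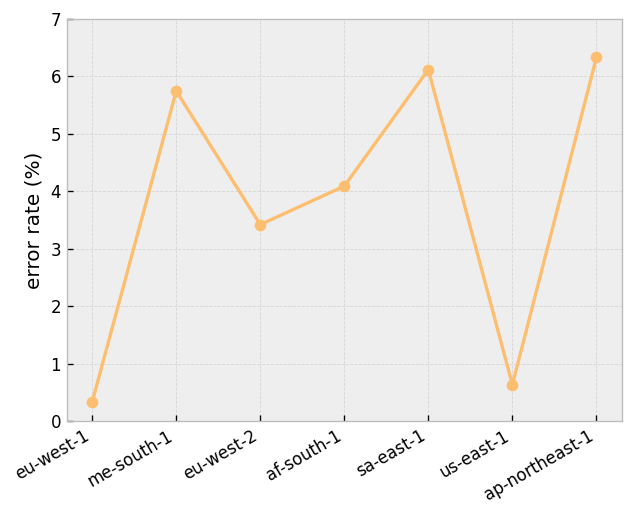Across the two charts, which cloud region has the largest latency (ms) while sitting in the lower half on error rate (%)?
Chart 2 median error rate (%) ≈ 4; below-median cloud regions: eu-west-1, eu-west-2, us-east-1. Among those, us-east-1 has the highest latency (ms) (≈ 250).

us-east-1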